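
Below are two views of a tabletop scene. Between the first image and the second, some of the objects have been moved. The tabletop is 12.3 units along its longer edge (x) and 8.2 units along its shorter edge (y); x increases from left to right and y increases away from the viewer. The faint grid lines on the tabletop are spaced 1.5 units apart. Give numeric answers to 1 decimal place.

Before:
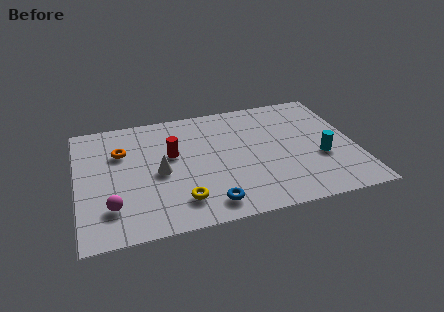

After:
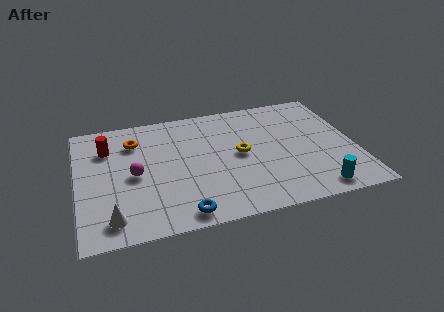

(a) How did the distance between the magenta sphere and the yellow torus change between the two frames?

+1.7

Before: roughly 3.0 units apart; after: 4.7. That's 1.7 units further apart.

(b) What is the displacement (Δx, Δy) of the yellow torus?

(2.8, 2.5)

The yellow torus started near (4.4, 1.7) and ended near (7.2, 4.2).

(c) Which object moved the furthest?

the yellow torus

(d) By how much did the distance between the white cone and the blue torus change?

-0.3

Before: roughly 3.3 units apart; after: 3.0. That's 0.3 units closer together.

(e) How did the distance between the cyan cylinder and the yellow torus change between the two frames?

-2.0

The distance was about 6.5 in the first image and 4.5 in the second, so they moved 2.0 units closer together.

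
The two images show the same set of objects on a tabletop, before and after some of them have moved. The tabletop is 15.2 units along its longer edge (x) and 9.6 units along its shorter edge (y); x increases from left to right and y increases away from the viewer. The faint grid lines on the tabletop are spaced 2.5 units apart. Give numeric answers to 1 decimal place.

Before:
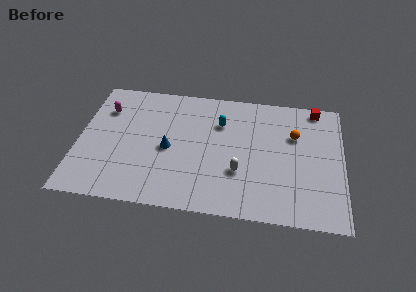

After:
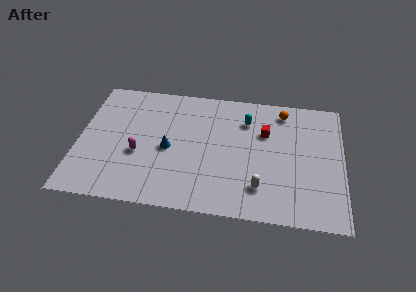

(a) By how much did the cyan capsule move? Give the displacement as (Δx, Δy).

(1.5, 0.4)

From the two frames, the cyan capsule sits at roughly (8.1, 6.8) before and (9.6, 7.2) after.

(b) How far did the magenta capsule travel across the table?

3.8

From (1.4, 7.0) to (3.5, 3.8), the magenta capsule covered √(2.1² + 3.2²) ≈ 3.8 units.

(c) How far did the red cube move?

3.7

From (13.6, 8.7) to (10.7, 6.4), the red cube covered √(2.9² + 2.3²) ≈ 3.7 units.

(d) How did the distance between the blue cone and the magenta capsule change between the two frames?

-2.8

The distance was about 4.6 in the first image and 1.8 in the second, so they moved 2.8 units closer together.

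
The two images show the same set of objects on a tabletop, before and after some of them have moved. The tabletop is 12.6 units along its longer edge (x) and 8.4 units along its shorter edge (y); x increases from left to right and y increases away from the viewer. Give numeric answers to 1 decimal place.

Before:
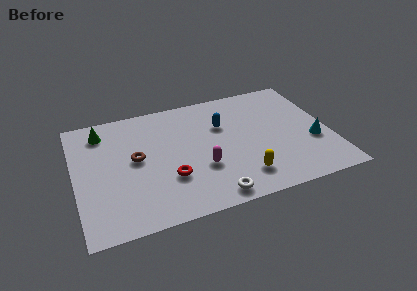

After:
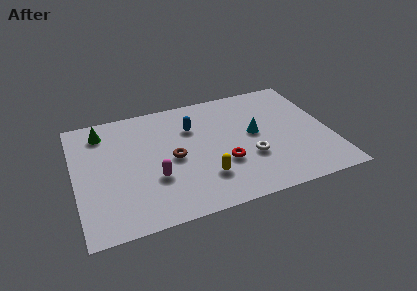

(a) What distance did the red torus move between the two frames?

2.7

From (4.5, 2.7) to (7.2, 2.9), the red torus covered √(2.7² + 0.2²) ≈ 2.7 units.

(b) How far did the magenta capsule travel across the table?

2.3

From (6.1, 2.9) to (3.8, 2.9), the magenta capsule covered √(2.3² + 0.0²) ≈ 2.3 units.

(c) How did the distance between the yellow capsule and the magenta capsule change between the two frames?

+0.3

They were about 2.2 units apart before and 2.5 after — 0.3 units further apart.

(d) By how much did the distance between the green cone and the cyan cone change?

-3.1

They were about 10.9 units apart before and 7.8 after — 3.1 units closer together.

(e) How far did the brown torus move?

1.9

From (3.0, 4.5) to (4.8, 4.0), the brown torus covered √(1.8² + 0.5²) ≈ 1.9 units.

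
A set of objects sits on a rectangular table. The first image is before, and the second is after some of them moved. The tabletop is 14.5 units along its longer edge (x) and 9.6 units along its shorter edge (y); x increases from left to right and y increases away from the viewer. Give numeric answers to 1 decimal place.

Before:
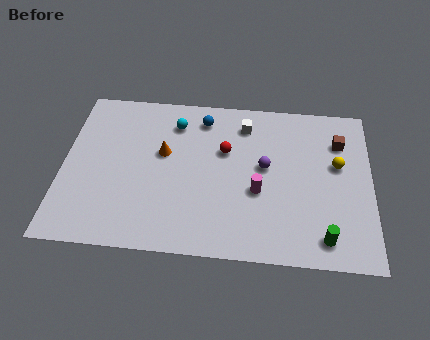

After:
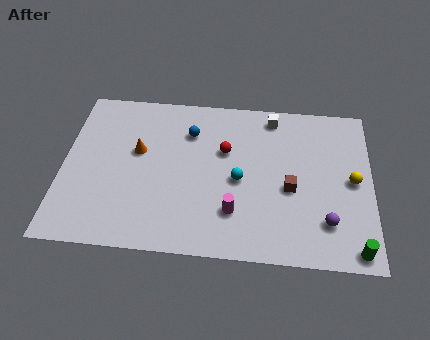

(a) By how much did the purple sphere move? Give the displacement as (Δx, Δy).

(2.9, -3.0)

The purple sphere started near (9.5, 5.3) and ended near (12.4, 2.3).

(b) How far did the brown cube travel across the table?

3.8

The brown cube moved from about (13.0, 7.1) to (10.7, 4.1), a distance of √(2.3² + 3.0²) ≈ 3.8.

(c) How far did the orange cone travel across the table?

1.2

The orange cone was near (4.7, 5.7) before and (3.5, 5.7) after, so it travelled √(1.2² + 0.0²) ≈ 1.2 units.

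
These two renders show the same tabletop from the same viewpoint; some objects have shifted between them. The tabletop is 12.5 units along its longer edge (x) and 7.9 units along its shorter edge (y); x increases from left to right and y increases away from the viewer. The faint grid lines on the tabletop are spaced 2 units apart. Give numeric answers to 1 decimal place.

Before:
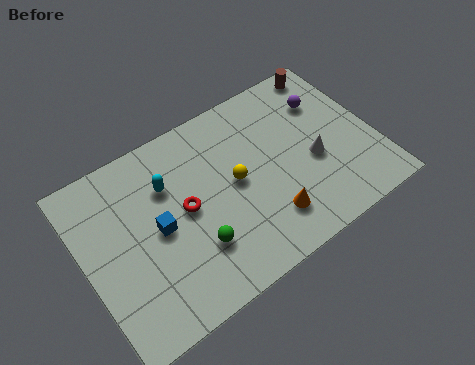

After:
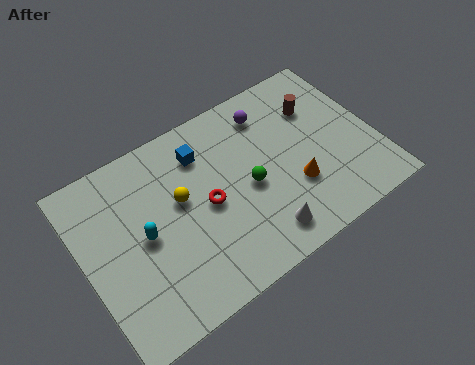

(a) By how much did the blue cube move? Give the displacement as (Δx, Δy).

(2.3, 2.2)

The blue cube started near (3.1, 3.9) and ended near (5.4, 6.1).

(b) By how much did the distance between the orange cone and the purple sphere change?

-1.3

Before: roughly 5.1 units apart; after: 3.8. That's 1.3 units closer together.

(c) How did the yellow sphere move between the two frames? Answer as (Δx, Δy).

(-2.3, 0.5)

From the two frames, the yellow sphere sits at roughly (6.5, 4.1) before and (4.2, 4.6) after.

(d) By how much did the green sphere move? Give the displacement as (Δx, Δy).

(2.6, 1.3)

The green sphere started near (4.4, 2.3) and ended near (7.0, 3.6).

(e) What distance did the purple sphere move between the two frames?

2.5

The purple sphere moved from about (10.8, 5.7) to (8.4, 6.4), a distance of √(2.4² + 0.7²) ≈ 2.5.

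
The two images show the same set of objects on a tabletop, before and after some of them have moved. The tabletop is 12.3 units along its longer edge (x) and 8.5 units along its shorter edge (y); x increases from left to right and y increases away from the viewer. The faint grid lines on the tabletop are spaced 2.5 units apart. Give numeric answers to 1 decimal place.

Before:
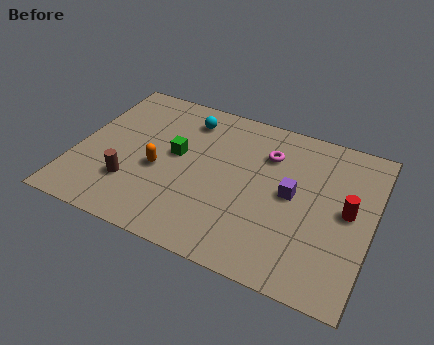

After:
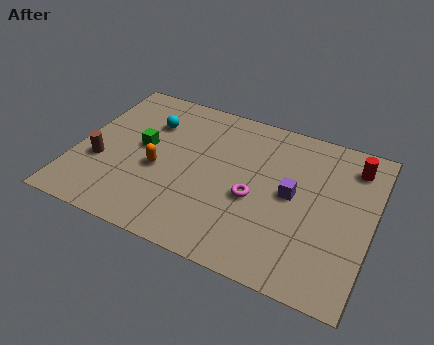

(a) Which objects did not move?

the purple cube and the orange capsule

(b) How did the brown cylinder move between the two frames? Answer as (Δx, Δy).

(-1.4, 0.7)

The brown cylinder was at about (2.5, 2.4) and moved to about (1.1, 3.1).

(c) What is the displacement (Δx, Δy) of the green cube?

(-1.4, -0.1)

From the two frames, the green cube sits at roughly (4.1, 4.7) before and (2.7, 4.6) after.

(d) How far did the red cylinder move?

2.5

The red cylinder was near (11.3, 4.4) before and (11.3, 6.9) after, so it travelled √(0.0² + 2.5²) ≈ 2.5 units.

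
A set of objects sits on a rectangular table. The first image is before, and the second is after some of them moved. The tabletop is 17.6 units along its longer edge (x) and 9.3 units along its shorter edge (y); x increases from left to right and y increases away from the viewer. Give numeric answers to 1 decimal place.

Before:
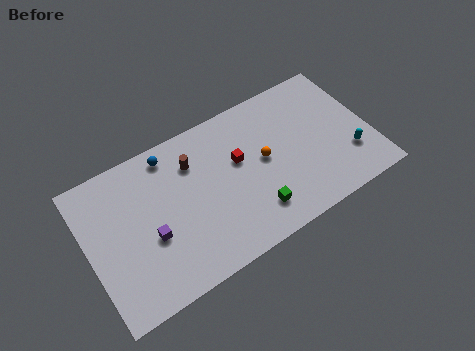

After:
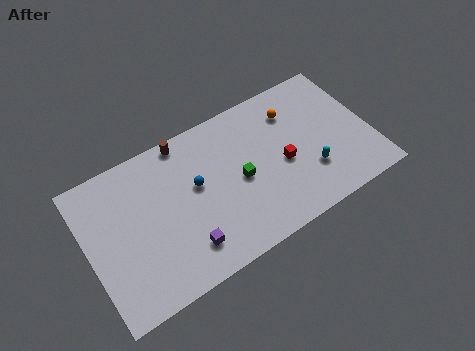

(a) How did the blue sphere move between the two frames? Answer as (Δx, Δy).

(1.3, -2.7)

The blue sphere was at about (5.5, 8.1) and moved to about (6.8, 5.4).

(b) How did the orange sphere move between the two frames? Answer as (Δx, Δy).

(2.2, 2.2)

From the two frames, the orange sphere sits at roughly (11.0, 4.9) before and (13.2, 7.1) after.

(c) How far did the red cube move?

3.0

From (9.5, 5.6) to (12.1, 4.1), the red cube covered √(2.6² + 1.5²) ≈ 3.0 units.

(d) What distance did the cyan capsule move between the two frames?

2.5

The cyan capsule was near (16.1, 2.7) before and (13.6, 2.8) after, so it travelled √(2.5² + 0.1²) ≈ 2.5 units.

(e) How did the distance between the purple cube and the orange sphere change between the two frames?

+1.8

The distance was about 7.4 in the first image and 9.2 in the second, so they moved 1.8 units further apart.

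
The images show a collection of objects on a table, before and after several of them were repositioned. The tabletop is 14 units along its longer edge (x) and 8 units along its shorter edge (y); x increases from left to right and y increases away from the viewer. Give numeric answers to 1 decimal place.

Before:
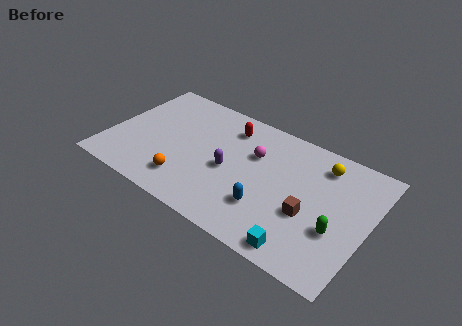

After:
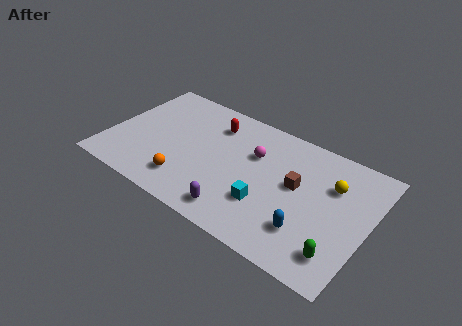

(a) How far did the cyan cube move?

2.7

From (11.0, 0.9) to (8.8, 2.5), the cyan cube covered √(2.2² + 1.6²) ≈ 2.7 units.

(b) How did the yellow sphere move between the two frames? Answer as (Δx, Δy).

(0.7, -1.0)

The yellow sphere started near (11.2, 6.5) and ended near (11.9, 5.5).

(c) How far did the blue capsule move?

2.2

From (8.9, 2.3) to (11.1, 2.1), the blue capsule covered √(2.2² + 0.2²) ≈ 2.2 units.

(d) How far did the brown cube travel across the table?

1.7

From (11.0, 3.1) to (10.1, 4.5), the brown cube covered √(0.9² + 1.4²) ≈ 1.7 units.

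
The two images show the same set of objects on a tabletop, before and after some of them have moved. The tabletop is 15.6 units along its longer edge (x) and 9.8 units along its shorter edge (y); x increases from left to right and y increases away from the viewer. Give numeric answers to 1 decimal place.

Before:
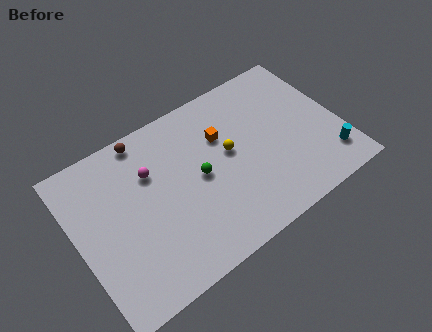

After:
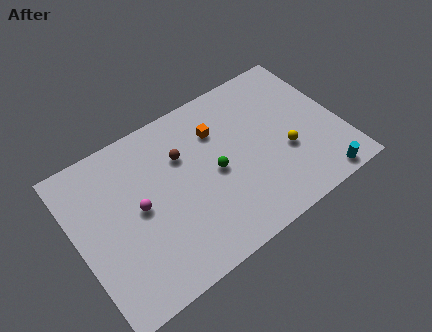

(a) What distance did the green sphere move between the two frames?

0.9

The green sphere moved from about (7.2, 4.9) to (8.1, 4.7), a distance of √(0.9² + 0.2²) ≈ 0.9.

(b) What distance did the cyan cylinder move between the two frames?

1.4

The cyan cylinder was near (14.5, 2.0) before and (13.7, 0.9) after, so it travelled √(0.8² + 1.1²) ≈ 1.4 units.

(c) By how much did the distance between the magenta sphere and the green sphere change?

+1.3

The distance was about 3.2 in the first image and 4.5 in the second, so they moved 1.3 units further apart.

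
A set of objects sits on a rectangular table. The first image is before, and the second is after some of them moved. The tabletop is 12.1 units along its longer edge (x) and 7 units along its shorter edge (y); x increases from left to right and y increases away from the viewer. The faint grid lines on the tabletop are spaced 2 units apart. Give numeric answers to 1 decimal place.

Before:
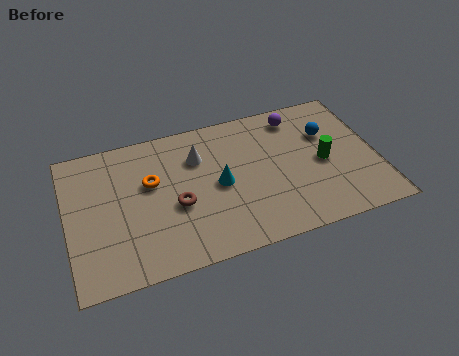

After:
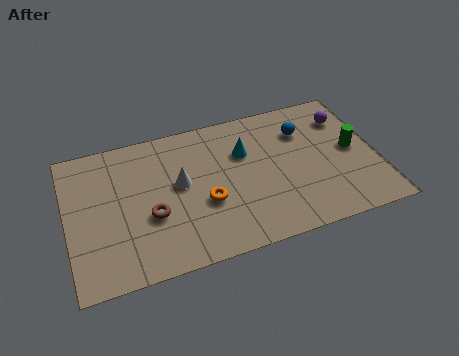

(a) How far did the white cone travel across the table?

1.4

From (5.2, 5.0) to (4.4, 3.9), the white cone covered √(0.8² + 1.1²) ≈ 1.4 units.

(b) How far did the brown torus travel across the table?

1.0

The brown torus was near (4.2, 2.9) before and (3.2, 2.7) after, so it travelled √(1.0² + 0.2²) ≈ 1.0 units.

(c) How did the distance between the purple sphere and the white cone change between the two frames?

+2.7

They were about 4.1 units apart before and 6.8 after — 2.7 units further apart.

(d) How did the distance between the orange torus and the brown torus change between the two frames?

+0.4

Before: roughly 1.7 units apart; after: 2.1. That's 0.4 units further apart.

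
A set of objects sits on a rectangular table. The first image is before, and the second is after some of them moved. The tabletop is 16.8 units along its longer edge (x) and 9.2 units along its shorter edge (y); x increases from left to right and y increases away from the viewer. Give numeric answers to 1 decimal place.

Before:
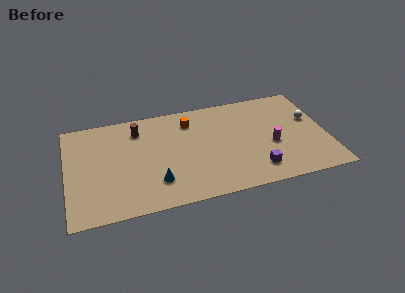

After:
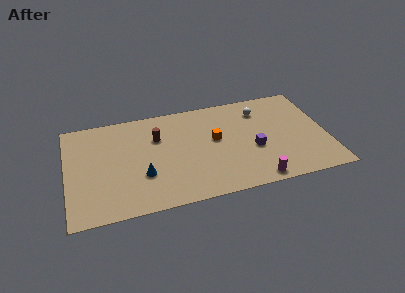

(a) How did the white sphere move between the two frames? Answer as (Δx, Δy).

(-3.2, 1.6)

The white sphere was at about (15.9, 5.6) and moved to about (12.7, 7.2).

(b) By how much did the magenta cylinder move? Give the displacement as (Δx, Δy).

(-1.3, -2.9)

The magenta cylinder started near (13.2, 3.8) and ended near (11.9, 0.9).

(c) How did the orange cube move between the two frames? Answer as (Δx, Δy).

(1.5, -2.1)

From the two frames, the orange cube sits at roughly (8.1, 7.3) before and (9.6, 5.2) after.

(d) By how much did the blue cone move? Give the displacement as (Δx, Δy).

(-0.8, 0.8)

The blue cone was at about (5.6, 2.3) and moved to about (4.8, 3.1).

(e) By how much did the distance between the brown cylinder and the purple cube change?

-2.5

Before: roughly 9.1 units apart; after: 6.6. That's 2.5 units closer together.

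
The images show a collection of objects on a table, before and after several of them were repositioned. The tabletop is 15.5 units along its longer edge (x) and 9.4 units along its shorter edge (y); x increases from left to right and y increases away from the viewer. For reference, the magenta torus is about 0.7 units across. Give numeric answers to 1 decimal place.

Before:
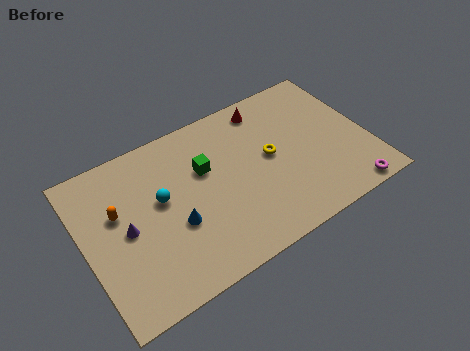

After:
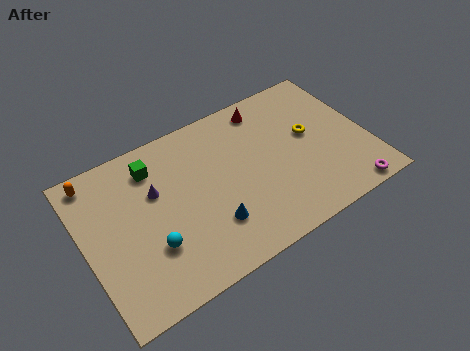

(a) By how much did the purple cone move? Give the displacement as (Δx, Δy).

(1.8, 1.4)

The purple cone was at about (2.2, 4.6) and moved to about (4.0, 6.0).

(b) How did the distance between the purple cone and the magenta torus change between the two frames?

-1.1

The distance was about 12.2 in the first image and 11.1 in the second, so they moved 1.1 units closer together.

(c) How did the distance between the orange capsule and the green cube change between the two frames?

-1.6

The distance was about 4.8 in the first image and 3.2 in the second, so they moved 1.6 units closer together.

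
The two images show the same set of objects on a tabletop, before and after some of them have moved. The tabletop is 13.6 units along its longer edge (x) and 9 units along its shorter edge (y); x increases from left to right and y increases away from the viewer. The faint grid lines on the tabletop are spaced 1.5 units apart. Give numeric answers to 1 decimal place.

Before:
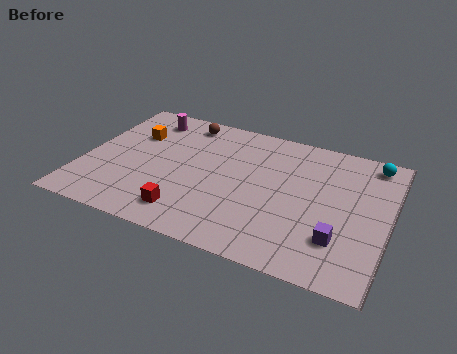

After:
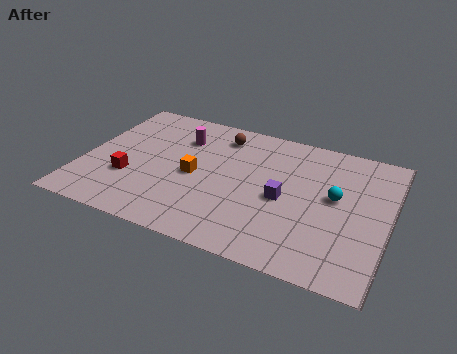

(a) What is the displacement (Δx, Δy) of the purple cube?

(-2.6, 1.7)

The purple cube started near (11.6, 2.4) and ended near (9.0, 4.1).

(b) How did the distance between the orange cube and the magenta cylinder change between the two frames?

+1.1

They were about 1.5 units apart before and 2.6 after — 1.1 units further apart.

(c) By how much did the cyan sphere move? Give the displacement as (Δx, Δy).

(-1.4, -2.9)

The cyan sphere started near (12.6, 7.9) and ended near (11.2, 5.0).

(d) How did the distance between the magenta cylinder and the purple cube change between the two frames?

-5.0

The distance was about 10.5 in the first image and 5.5 in the second, so they moved 5.0 units closer together.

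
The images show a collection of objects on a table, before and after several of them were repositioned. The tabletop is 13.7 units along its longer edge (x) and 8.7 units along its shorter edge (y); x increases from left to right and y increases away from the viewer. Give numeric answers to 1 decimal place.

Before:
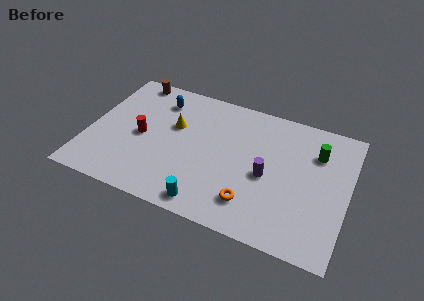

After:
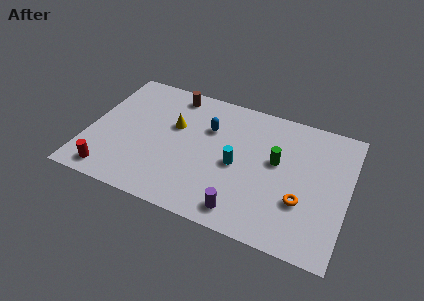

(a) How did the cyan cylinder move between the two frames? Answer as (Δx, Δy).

(1.2, 3.0)

From the two frames, the cyan cylinder sits at roughly (6.7, 1.0) before and (7.9, 4.0) after.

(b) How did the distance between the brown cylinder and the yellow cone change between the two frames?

-1.4

They were about 3.6 units apart before and 2.2 after — 1.4 units closer together.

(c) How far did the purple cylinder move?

2.9

The purple cylinder moved from about (9.5, 3.9) to (8.5, 1.2), a distance of √(1.0² + 2.7²) ≈ 2.9.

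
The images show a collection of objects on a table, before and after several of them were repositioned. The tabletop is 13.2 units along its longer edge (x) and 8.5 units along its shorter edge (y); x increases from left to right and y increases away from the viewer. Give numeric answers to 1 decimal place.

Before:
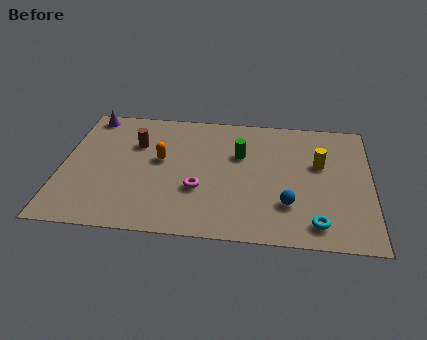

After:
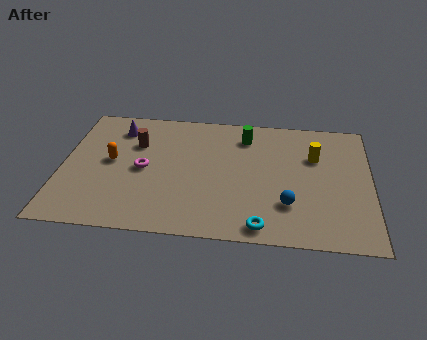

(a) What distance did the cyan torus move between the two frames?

2.3

The cyan torus moved from about (10.9, 1.3) to (8.6, 0.9), a distance of √(2.3² + 0.4²) ≈ 2.3.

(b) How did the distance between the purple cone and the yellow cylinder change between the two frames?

-1.7

They were about 10.3 units apart before and 8.6 after — 1.7 units closer together.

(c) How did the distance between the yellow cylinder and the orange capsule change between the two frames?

+2.0

They were about 6.8 units apart before and 8.8 after — 2.0 units further apart.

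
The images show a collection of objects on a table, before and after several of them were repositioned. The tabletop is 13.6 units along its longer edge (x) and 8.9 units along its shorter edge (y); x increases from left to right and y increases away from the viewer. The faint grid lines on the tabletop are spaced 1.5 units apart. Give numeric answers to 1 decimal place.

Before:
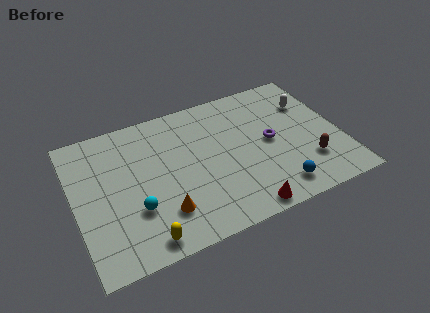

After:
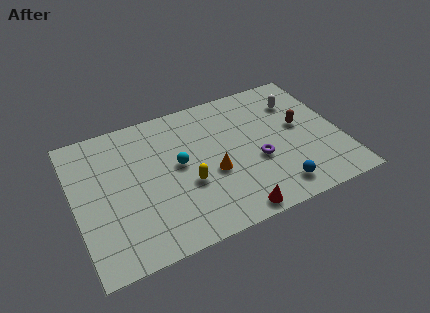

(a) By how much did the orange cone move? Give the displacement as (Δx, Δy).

(2.7, 1.4)

The orange cone started near (4.2, 2.2) and ended near (6.9, 3.6).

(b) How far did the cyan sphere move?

3.1

From (2.9, 2.9) to (5.3, 4.8), the cyan sphere covered √(2.4² + 1.9²) ≈ 3.1 units.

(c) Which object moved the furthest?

the yellow capsule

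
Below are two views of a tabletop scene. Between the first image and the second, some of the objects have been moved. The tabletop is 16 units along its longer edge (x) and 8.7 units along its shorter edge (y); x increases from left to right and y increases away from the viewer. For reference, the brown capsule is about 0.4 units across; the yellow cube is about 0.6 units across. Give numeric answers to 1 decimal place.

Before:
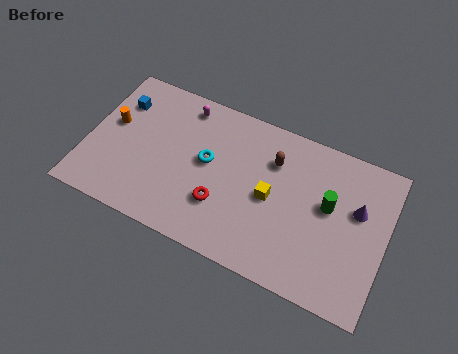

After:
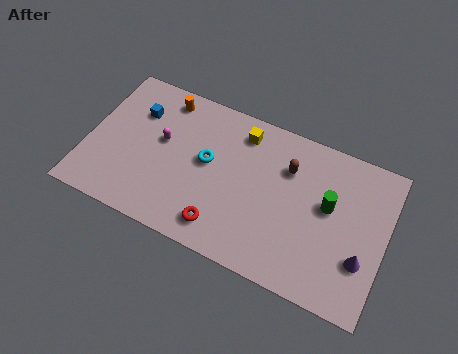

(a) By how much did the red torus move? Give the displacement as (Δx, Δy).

(0.2, -1.2)

The red torus was at about (7.4, 2.7) and moved to about (7.6, 1.5).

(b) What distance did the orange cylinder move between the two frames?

3.5

The orange cylinder moved from about (1.2, 5.0) to (3.7, 7.5), a distance of √(2.5² + 2.5²) ≈ 3.5.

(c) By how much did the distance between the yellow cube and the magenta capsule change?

-1.4

The distance was about 6.1 in the first image and 4.7 in the second, so they moved 1.4 units closer together.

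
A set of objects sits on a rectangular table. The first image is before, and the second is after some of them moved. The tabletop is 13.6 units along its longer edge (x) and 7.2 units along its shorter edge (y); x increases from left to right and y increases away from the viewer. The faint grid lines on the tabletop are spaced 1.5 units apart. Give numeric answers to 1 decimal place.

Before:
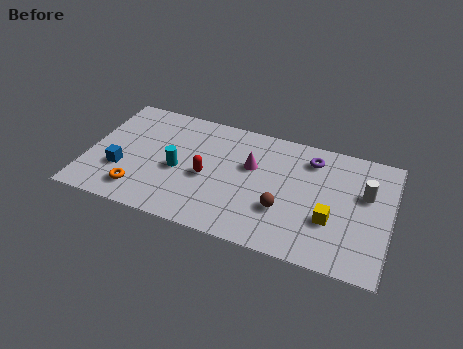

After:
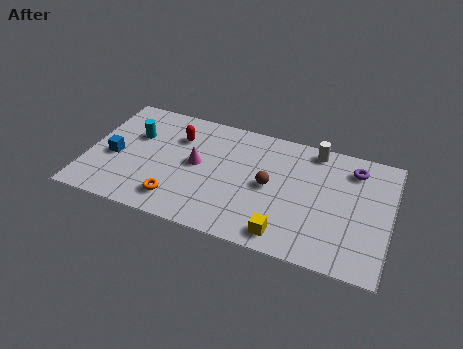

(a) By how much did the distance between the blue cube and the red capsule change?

-0.5

Before: roughly 3.9 units apart; after: 3.4. That's 0.5 units closer together.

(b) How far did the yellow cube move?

2.4

The yellow cube moved from about (11.0, 2.5) to (9.1, 1.0), a distance of √(1.9² + 1.5²) ≈ 2.4.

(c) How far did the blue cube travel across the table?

0.8

The blue cube was near (1.6, 2.4) before and (1.2, 3.1) after, so it travelled √(0.4² + 0.7²) ≈ 0.8 units.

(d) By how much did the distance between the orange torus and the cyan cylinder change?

+1.6

They were about 2.4 units apart before and 4.0 after — 1.6 units further apart.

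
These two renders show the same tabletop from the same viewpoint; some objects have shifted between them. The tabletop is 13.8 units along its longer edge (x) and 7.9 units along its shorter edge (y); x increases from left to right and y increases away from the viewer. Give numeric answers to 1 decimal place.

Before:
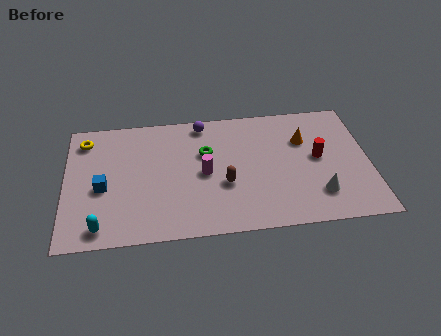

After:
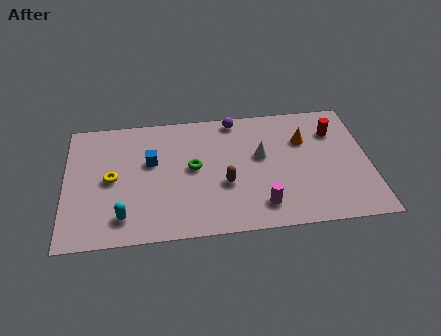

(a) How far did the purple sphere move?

1.5

The purple sphere was near (6.3, 7.0) before and (7.8, 7.1) after, so it travelled √(1.5² + 0.1²) ≈ 1.5 units.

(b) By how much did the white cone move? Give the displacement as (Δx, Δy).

(-2.5, 2.7)

From the two frames, the white cone sits at roughly (11.4, 1.9) before and (8.9, 4.6) after.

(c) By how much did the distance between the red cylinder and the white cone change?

+1.3

They were about 2.3 units apart before and 3.6 after — 1.3 units further apart.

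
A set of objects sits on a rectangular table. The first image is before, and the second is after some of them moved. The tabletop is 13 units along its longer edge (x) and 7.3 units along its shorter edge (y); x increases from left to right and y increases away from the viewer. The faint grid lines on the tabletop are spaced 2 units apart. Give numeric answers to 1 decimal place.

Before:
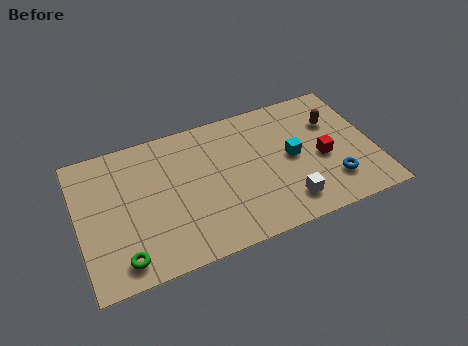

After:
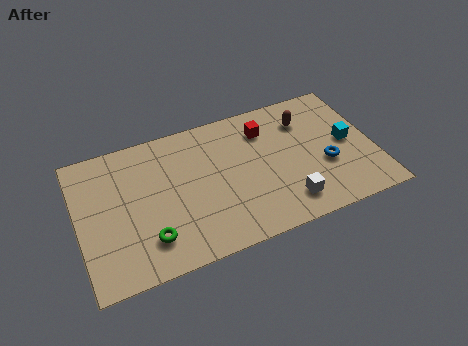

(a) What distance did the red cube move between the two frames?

3.3

From (10.7, 3.2) to (8.4, 5.6), the red cube covered √(2.3² + 2.4²) ≈ 3.3 units.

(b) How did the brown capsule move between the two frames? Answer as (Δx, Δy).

(-1.2, 0.5)

The brown capsule started near (11.4, 5.0) and ended near (10.2, 5.5).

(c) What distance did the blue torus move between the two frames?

1.0

The blue torus moved from about (11.0, 1.8) to (10.8, 2.8), a distance of √(0.2² + 1.0²) ≈ 1.0.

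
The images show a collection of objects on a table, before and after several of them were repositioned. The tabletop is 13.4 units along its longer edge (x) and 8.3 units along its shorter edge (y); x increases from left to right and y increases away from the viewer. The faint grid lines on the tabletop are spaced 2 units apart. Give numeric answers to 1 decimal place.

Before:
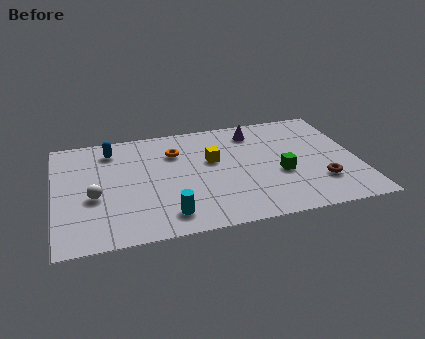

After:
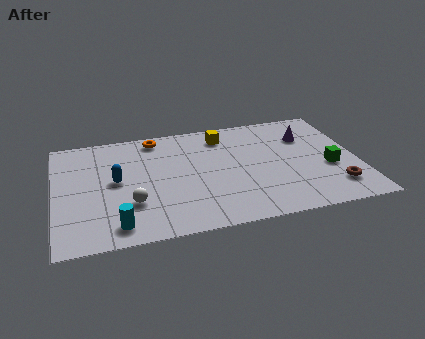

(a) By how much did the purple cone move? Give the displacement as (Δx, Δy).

(2.3, -0.9)

From the two frames, the purple cone sits at roughly (9.0, 6.8) before and (11.3, 5.9) after.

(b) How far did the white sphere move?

1.8

From (1.7, 3.4) to (3.3, 2.6), the white sphere covered √(1.6² + 0.8²) ≈ 1.8 units.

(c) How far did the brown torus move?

0.8

The brown torus moved from about (11.6, 2.3) to (12.2, 1.8), a distance of √(0.6² + 0.5²) ≈ 0.8.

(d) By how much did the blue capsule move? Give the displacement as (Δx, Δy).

(0.1, -2.4)

The blue capsule started near (2.6, 6.8) and ended near (2.7, 4.4).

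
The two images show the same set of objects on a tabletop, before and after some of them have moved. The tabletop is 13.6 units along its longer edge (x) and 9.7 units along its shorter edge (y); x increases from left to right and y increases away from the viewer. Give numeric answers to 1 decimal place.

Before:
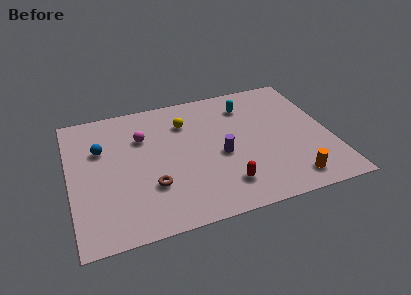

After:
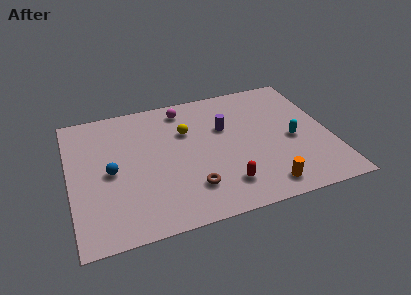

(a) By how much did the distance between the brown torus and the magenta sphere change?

+2.3

Before: roughly 3.7 units apart; after: 6.0. That's 2.3 units further apart.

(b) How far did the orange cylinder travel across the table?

1.4

The orange cylinder moved from about (11.2, 1.4) to (9.8, 1.3), a distance of √(1.4² + 0.1²) ≈ 1.4.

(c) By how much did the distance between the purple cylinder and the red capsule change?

+2.0

Before: roughly 2.2 units apart; after: 4.2. That's 2.0 units further apart.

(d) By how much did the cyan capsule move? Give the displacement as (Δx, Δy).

(2.1, -3.3)

From the two frames, the cyan capsule sits at roughly (9.5, 7.6) before and (11.6, 4.3) after.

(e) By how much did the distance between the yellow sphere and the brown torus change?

-0.5

The distance was about 4.7 in the first image and 4.2 in the second, so they moved 0.5 units closer together.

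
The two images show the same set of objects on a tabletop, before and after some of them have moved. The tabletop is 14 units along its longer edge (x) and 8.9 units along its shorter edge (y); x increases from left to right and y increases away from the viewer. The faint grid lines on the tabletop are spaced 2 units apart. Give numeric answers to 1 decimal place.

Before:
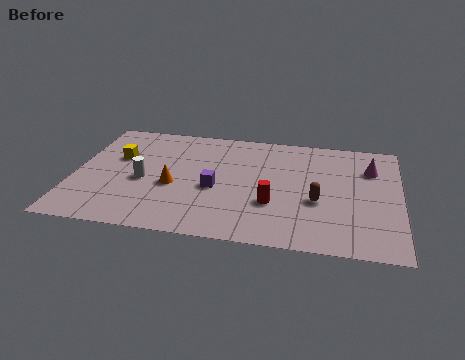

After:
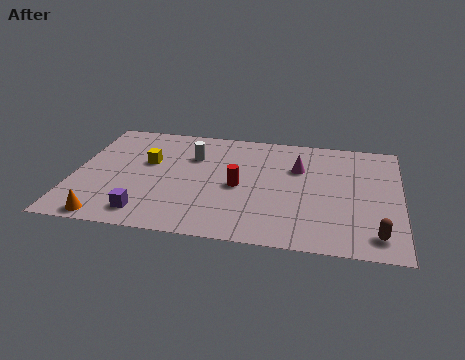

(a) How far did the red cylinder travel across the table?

1.9

The red cylinder moved from about (8.6, 3.0) to (7.1, 4.1), a distance of √(1.5² + 1.1²) ≈ 1.9.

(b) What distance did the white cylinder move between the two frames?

3.0

From (3.0, 3.9) to (5.0, 6.2), the white cylinder covered √(2.0² + 2.3²) ≈ 3.0 units.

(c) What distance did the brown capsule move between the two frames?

3.3

From (10.5, 3.5) to (13.0, 1.4), the brown capsule covered √(2.5² + 2.1²) ≈ 3.3 units.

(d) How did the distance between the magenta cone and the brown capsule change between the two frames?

+2.1

They were about 3.6 units apart before and 5.7 after — 2.1 units further apart.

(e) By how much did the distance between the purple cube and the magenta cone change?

+0.7

Before: roughly 7.1 units apart; after: 7.8. That's 0.7 units further apart.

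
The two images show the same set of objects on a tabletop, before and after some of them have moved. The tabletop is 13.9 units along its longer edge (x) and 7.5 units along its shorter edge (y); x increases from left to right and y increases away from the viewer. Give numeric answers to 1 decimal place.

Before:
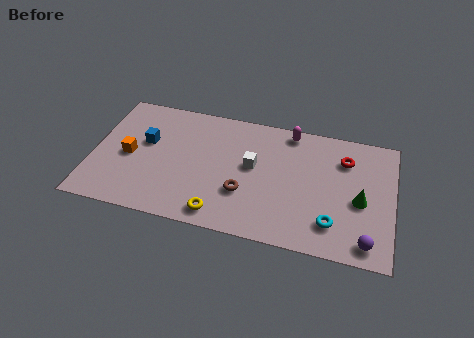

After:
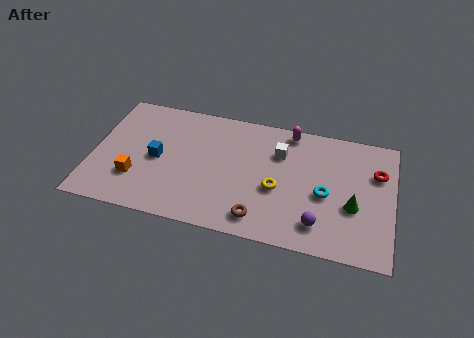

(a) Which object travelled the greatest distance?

the yellow torus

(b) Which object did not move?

the magenta capsule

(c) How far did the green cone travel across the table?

0.5

The green cone was near (12.4, 3.3) before and (12.1, 2.9) after, so it travelled √(0.3² + 0.4²) ≈ 0.5 units.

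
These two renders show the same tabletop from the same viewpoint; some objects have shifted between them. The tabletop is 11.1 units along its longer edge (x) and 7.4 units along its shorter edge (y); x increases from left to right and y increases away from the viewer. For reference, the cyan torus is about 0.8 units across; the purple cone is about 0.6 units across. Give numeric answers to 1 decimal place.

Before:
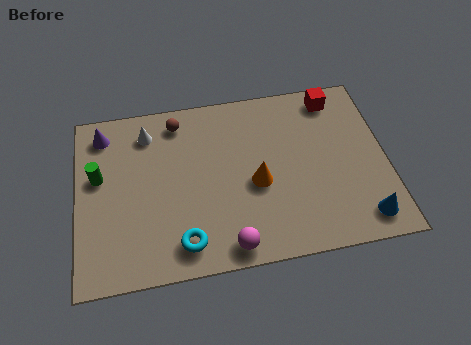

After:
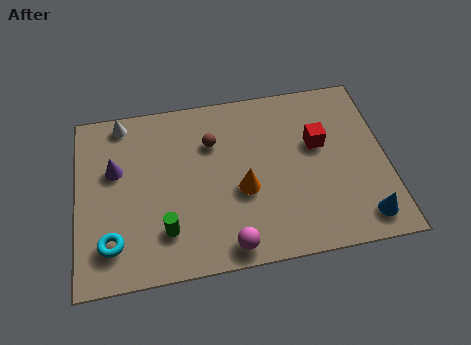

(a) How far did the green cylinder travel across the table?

3.5

The green cylinder moved from about (0.8, 4.4) to (3.1, 1.8), a distance of √(2.3² + 2.6²) ≈ 3.5.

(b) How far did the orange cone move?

0.5

The orange cone was near (6.4, 3.2) before and (5.9, 3.0) after, so it travelled √(0.5² + 0.2²) ≈ 0.5 units.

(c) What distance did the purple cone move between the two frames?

1.6

The purple cone moved from about (1.0, 6.2) to (1.4, 4.6), a distance of √(0.4² + 1.6²) ≈ 1.6.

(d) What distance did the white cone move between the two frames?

1.1

From (2.6, 6.0) to (1.7, 6.6), the white cone covered √(0.9² + 0.6²) ≈ 1.1 units.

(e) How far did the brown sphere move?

1.6

The brown sphere moved from about (3.7, 6.3) to (4.9, 5.2), a distance of √(1.2² + 1.1²) ≈ 1.6.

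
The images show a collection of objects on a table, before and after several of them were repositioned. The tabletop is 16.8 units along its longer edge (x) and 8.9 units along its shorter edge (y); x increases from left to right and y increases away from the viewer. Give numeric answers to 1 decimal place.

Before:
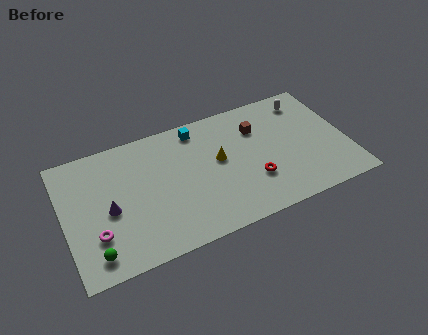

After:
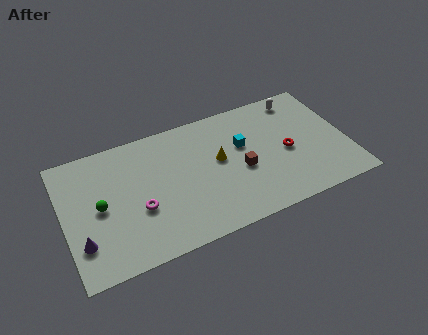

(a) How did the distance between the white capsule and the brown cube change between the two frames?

+2.3

The distance was about 3.3 in the first image and 5.6 in the second, so they moved 2.3 units further apart.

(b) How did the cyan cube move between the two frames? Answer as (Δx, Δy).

(2.5, -2.2)

The cyan cube was at about (8.2, 7.7) and moved to about (10.7, 5.5).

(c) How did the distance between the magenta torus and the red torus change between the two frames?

-0.4

The distance was about 9.3 in the first image and 8.9 in the second, so they moved 0.4 units closer together.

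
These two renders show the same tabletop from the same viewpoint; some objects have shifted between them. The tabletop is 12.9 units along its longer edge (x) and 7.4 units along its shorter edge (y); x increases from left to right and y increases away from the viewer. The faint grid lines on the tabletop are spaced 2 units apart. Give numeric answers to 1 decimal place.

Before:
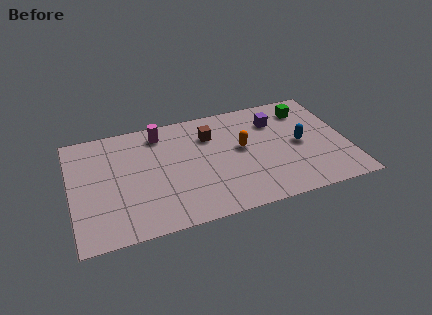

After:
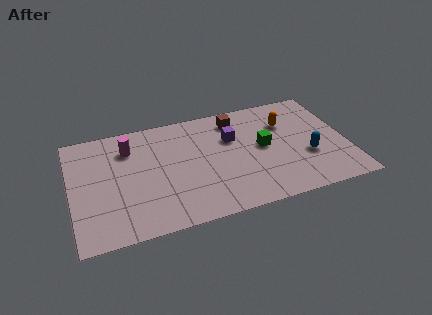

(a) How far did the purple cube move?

2.2

The purple cube moved from about (9.7, 5.5) to (7.6, 4.9), a distance of √(2.1² + 0.6²) ≈ 2.2.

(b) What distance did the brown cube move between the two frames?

1.5

From (6.6, 5.4) to (7.9, 6.1), the brown cube covered √(1.3² + 0.7²) ≈ 1.5 units.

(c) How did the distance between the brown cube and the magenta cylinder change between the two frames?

+2.7

Before: roughly 2.4 units apart; after: 5.1. That's 2.7 units further apart.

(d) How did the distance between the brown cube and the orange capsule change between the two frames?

+0.6

They were about 1.9 units apart before and 2.5 after — 0.6 units further apart.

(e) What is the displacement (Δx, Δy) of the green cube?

(-2.2, -2.0)

The green cube started near (11.2, 5.9) and ended near (9.0, 3.9).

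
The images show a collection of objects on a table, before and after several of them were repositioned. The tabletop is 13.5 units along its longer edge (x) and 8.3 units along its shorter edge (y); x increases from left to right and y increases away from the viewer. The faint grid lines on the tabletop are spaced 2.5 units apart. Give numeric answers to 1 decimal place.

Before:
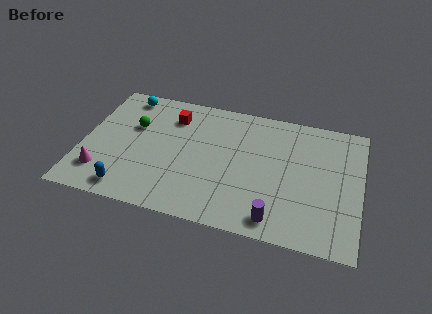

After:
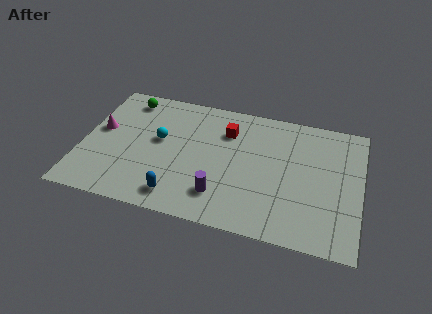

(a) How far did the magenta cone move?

2.8

The magenta cone was near (1.1, 1.9) before and (0.8, 4.7) after, so it travelled √(0.3² + 2.8²) ≈ 2.8 units.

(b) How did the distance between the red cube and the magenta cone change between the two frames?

+0.8

The distance was about 5.5 in the first image and 6.3 in the second, so they moved 0.8 units further apart.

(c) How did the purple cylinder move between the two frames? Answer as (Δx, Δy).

(-2.7, 0.8)

The purple cylinder was at about (9.6, 1.1) and moved to about (6.9, 1.9).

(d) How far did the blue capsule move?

2.4

The blue capsule moved from about (2.5, 1.1) to (4.9, 1.3), a distance of √(2.4² + 0.2²) ≈ 2.4.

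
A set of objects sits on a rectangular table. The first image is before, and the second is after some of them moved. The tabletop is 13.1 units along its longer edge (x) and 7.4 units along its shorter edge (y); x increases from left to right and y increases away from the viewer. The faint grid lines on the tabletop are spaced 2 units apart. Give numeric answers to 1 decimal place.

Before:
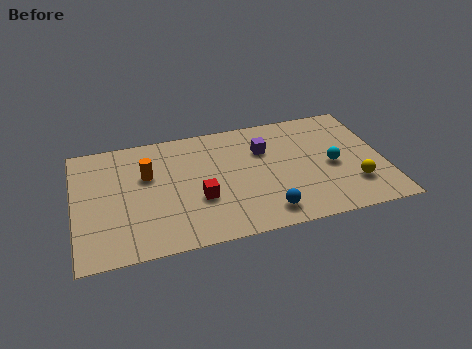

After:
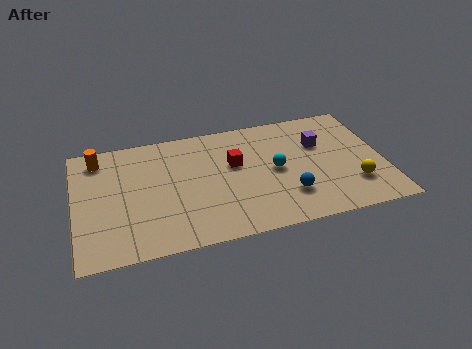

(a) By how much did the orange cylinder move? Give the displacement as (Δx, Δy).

(-2.0, 1.5)

The orange cylinder was at about (3.1, 4.7) and moved to about (1.1, 6.2).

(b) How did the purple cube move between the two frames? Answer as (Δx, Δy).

(2.4, -0.2)

The purple cube was at about (8.1, 5.1) and moved to about (10.5, 4.9).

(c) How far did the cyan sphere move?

2.4

From (10.9, 3.4) to (8.5, 3.7), the cyan sphere covered √(2.4² + 0.3²) ≈ 2.4 units.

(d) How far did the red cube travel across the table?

2.4

The red cube was near (5.2, 2.7) before and (6.8, 4.5) after, so it travelled √(1.6² + 1.8²) ≈ 2.4 units.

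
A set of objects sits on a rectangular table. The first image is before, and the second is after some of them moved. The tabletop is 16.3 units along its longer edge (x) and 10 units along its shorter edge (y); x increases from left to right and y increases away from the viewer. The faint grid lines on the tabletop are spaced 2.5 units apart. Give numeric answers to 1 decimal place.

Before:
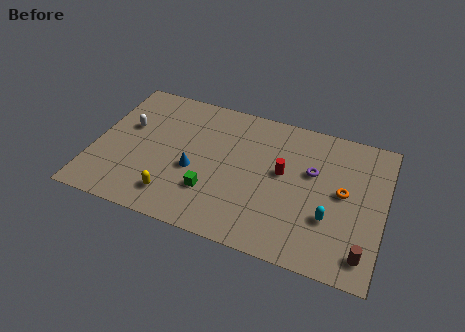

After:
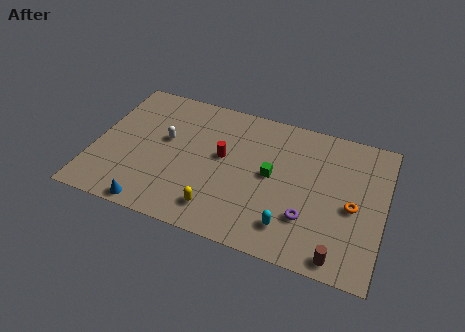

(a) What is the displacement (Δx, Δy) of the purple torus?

(0.0, -3.3)

The purple torus started near (12.2, 6.2) and ended near (12.2, 2.9).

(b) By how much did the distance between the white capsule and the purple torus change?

-1.7

Before: roughly 10.5 units apart; after: 8.8. That's 1.7 units closer together.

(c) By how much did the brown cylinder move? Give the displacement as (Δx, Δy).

(-1.3, -0.6)

The brown cylinder started near (15.4, 1.6) and ended near (14.1, 1.0).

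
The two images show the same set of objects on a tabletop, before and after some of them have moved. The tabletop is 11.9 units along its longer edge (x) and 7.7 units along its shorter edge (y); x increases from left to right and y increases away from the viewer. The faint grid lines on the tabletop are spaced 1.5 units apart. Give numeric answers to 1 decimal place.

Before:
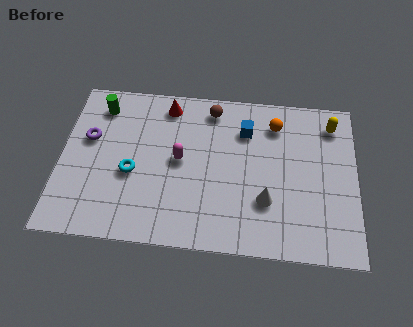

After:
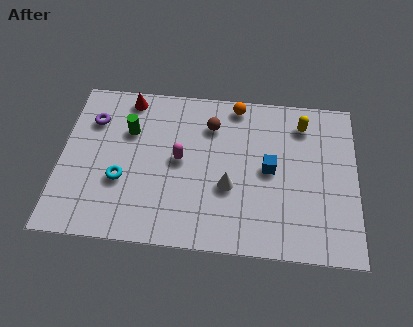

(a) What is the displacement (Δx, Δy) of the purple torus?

(0.1, 0.9)

The purple torus started near (1.1, 4.7) and ended near (1.2, 5.6).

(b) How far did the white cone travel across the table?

1.6

From (8.3, 2.4) to (6.8, 2.9), the white cone covered √(1.5² + 0.5²) ≈ 1.6 units.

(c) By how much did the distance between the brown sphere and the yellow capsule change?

-1.2

The distance was about 4.9 in the first image and 3.7 in the second, so they moved 1.2 units closer together.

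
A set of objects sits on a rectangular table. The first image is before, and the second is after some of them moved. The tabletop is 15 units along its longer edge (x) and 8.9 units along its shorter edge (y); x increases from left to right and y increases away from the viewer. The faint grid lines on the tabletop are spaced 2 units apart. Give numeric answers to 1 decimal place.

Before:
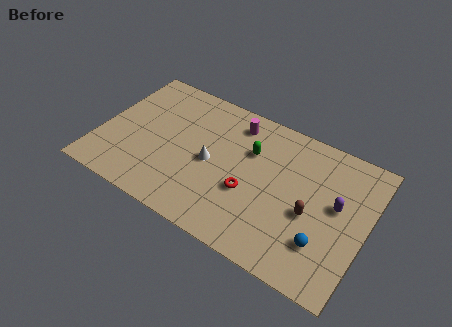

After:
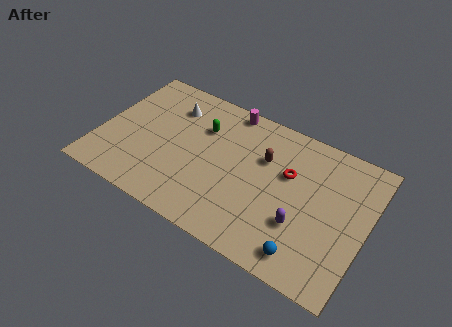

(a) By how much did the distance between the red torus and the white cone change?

+4.6

They were about 2.4 units apart before and 7.0 after — 4.6 units further apart.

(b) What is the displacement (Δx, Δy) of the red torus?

(1.9, 2.2)

The red torus started near (8.6, 3.4) and ended near (10.5, 5.6).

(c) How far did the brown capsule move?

3.6

The brown capsule was near (12.0, 3.8) before and (9.1, 5.9) after, so it travelled √(2.9² + 2.1²) ≈ 3.6 units.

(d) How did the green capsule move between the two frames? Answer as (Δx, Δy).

(-2.8, 0.2)

The green capsule was at about (8.3, 6.0) and moved to about (5.5, 6.2).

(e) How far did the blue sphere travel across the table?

1.4

The blue sphere moved from about (12.9, 2.4) to (12.1, 1.3), a distance of √(0.8² + 1.1²) ≈ 1.4.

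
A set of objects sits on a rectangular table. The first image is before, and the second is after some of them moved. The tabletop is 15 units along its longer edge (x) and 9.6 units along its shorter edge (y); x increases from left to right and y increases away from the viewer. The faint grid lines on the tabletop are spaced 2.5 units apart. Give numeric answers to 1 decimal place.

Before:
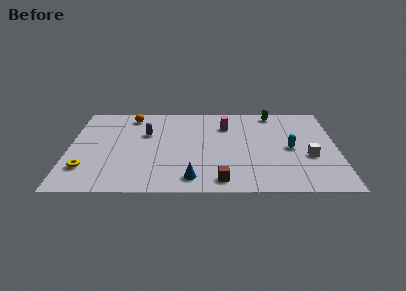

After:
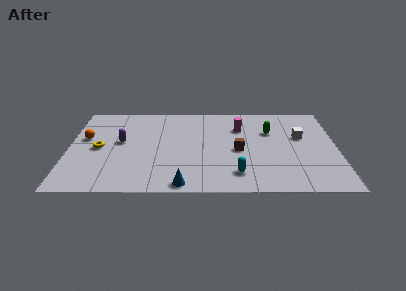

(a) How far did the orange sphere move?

3.5

The orange sphere moved from about (3.4, 8.2) to (0.9, 5.7), a distance of √(2.5² + 2.5²) ≈ 3.5.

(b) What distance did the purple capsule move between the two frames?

1.7

From (4.3, 6.2) to (2.9, 5.3), the purple capsule covered √(1.4² + 0.9²) ≈ 1.7 units.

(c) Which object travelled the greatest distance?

the cyan capsule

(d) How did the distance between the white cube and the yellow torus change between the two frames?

-1.1

They were about 12.5 units apart before and 11.4 after — 1.1 units closer together.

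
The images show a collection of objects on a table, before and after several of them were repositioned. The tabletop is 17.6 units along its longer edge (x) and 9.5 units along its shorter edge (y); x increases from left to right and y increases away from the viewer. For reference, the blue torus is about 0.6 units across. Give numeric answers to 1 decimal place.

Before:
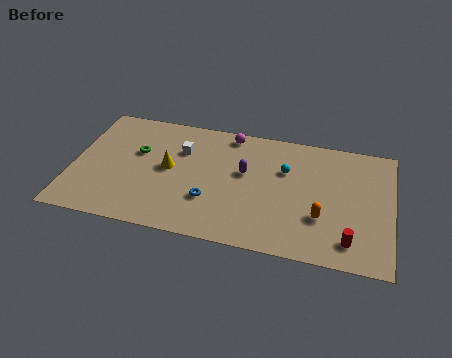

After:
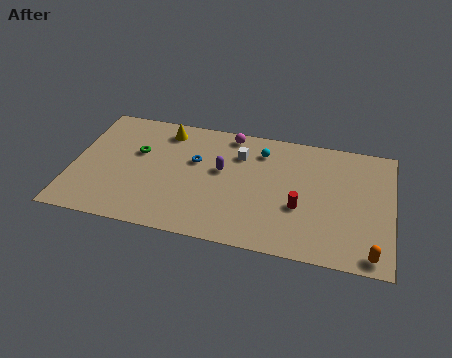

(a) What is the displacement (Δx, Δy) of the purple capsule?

(-1.3, -0.1)

The purple capsule was at about (9.5, 5.6) and moved to about (8.2, 5.5).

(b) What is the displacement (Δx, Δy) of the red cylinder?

(-2.8, 1.9)

The red cylinder started near (15.4, 1.7) and ended near (12.6, 3.6).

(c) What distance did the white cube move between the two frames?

3.2

From (5.9, 6.6) to (9.1, 7.0), the white cube covered √(3.2² + 0.4²) ≈ 3.2 units.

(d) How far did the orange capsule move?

3.5

The orange capsule moved from about (13.8, 3.1) to (16.6, 1.0), a distance of √(2.8² + 2.1²) ≈ 3.5.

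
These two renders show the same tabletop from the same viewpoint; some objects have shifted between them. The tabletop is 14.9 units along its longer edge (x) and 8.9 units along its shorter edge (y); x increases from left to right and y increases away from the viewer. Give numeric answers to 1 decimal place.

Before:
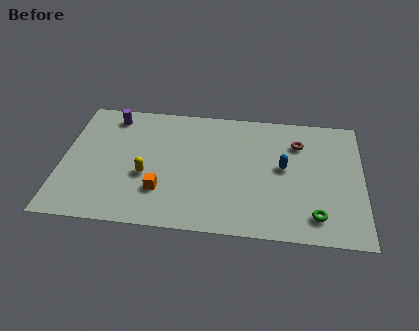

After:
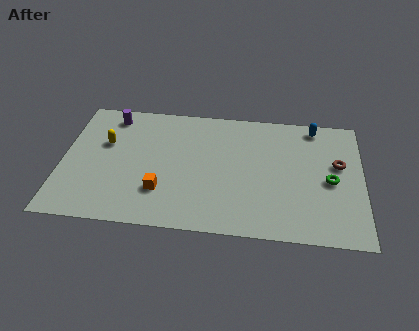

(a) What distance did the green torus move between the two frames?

2.6

The green torus was near (12.6, 1.6) before and (13.3, 4.1) after, so it travelled √(0.7² + 2.5²) ≈ 2.6 units.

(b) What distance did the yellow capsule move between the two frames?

3.0

The yellow capsule was near (4.2, 3.5) before and (2.1, 5.6) after, so it travelled √(2.1² + 2.1²) ≈ 3.0 units.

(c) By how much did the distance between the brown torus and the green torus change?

-3.8

They were about 5.1 units apart before and 1.3 after — 3.8 units closer together.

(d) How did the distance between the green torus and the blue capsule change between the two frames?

+0.3

Before: roughly 3.6 units apart; after: 3.9. That's 0.3 units further apart.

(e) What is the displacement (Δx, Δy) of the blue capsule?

(1.5, 3.1)

The blue capsule was at about (11.0, 4.8) and moved to about (12.5, 7.9).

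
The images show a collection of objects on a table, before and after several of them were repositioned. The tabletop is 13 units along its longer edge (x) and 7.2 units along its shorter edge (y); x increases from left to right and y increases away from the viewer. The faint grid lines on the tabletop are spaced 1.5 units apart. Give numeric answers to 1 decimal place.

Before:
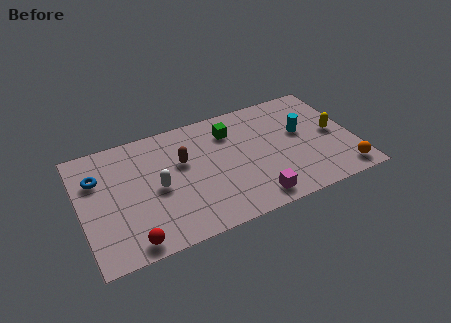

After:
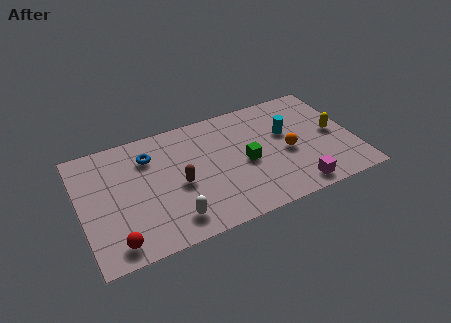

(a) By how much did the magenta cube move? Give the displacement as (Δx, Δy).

(2.0, -0.1)

The magenta cube started near (7.9, 1.0) and ended near (9.9, 0.9).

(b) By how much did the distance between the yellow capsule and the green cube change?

-0.9

They were about 5.2 units apart before and 4.3 after — 0.9 units closer together.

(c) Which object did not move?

the yellow capsule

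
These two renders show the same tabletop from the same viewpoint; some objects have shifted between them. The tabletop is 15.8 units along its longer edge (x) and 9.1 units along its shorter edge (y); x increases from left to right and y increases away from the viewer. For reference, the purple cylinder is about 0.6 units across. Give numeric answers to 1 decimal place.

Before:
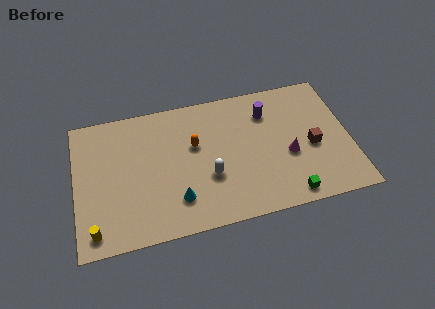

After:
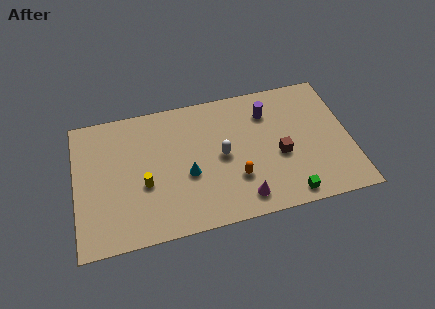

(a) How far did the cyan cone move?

1.7

From (5.7, 2.2) to (6.4, 3.7), the cyan cone covered √(0.7² + 1.5²) ≈ 1.7 units.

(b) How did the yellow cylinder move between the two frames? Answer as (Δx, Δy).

(2.9, 2.4)

The yellow cylinder started near (1.0, 1.2) and ended near (3.9, 3.6).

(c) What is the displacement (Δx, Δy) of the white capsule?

(0.8, 1.2)

The white capsule started near (7.6, 3.3) and ended near (8.4, 4.5).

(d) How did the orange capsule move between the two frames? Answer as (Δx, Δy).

(2.2, -2.8)

The orange capsule started near (6.9, 5.6) and ended near (9.1, 2.8).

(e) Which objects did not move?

the green cube and the purple cylinder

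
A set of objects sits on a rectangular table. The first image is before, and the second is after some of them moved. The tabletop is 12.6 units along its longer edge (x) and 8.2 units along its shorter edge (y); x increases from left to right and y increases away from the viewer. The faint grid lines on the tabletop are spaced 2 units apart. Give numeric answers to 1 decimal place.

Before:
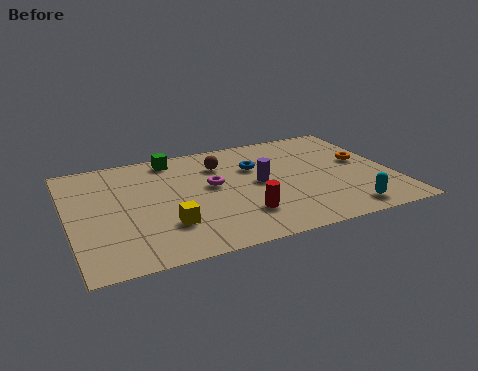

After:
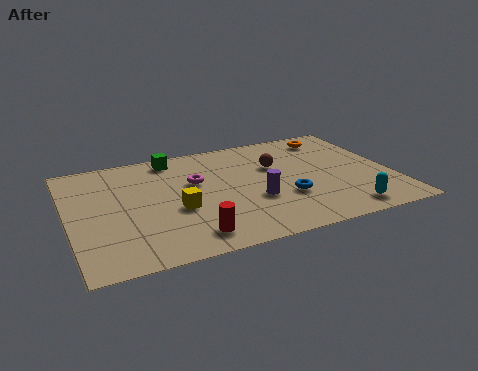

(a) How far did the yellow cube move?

1.1

The yellow cube moved from about (3.6, 2.3) to (4.1, 3.3), a distance of √(0.5² + 1.0²) ≈ 1.1.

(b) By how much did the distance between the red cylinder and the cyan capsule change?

+2.0

The distance was about 4.0 in the first image and 6.0 in the second, so they moved 2.0 units further apart.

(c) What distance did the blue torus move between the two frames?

2.8

From (7.4, 5.5) to (8.3, 2.8), the blue torus covered √(0.9² + 2.7²) ≈ 2.8 units.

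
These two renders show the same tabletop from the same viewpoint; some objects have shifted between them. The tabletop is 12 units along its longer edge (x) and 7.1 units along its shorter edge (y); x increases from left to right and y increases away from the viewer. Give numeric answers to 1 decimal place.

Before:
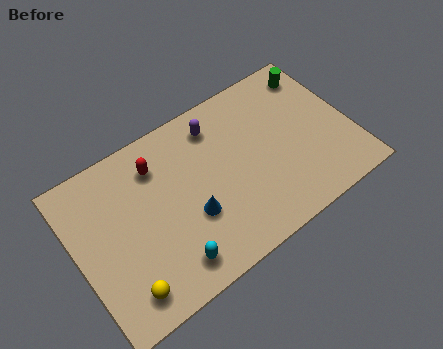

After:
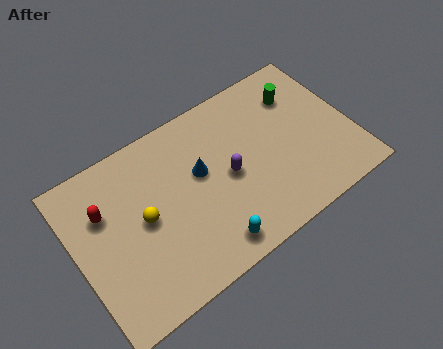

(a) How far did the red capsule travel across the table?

2.5

The red capsule was near (3.8, 5.5) before and (1.4, 4.8) after, so it travelled √(2.4² + 0.7²) ≈ 2.5 units.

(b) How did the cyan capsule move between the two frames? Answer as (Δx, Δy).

(1.7, -0.2)

The cyan capsule started near (3.6, 1.2) and ended near (5.3, 1.0).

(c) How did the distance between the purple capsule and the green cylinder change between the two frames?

-0.5

The distance was about 4.5 in the first image and 4.0 in the second, so they moved 0.5 units closer together.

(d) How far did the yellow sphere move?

2.7

From (1.6, 1.2) to (2.9, 3.6), the yellow sphere covered √(1.3² + 2.4²) ≈ 2.7 units.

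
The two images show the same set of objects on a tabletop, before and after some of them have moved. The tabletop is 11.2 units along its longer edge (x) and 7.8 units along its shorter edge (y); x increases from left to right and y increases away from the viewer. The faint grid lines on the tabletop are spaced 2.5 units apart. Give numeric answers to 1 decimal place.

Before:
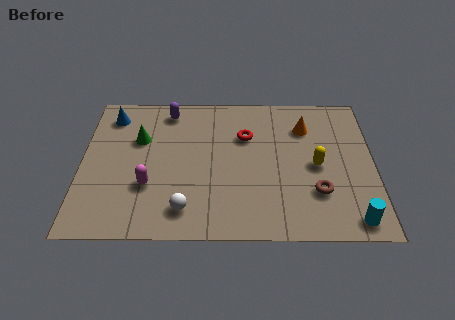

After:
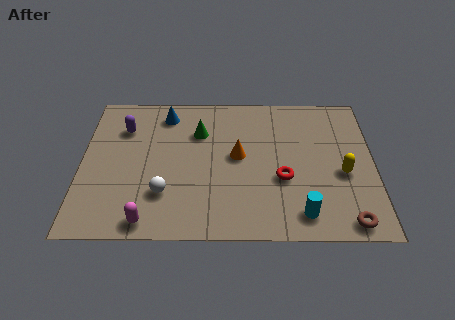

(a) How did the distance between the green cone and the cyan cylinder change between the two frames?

-3.3

They were about 9.1 units apart before and 5.8 after — 3.3 units closer together.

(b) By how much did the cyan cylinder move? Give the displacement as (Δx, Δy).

(-1.9, 0.3)

The cyan cylinder started near (10.3, 0.9) and ended near (8.4, 1.2).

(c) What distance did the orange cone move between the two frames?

3.1

From (8.6, 5.8) to (6.0, 4.2), the orange cone covered √(2.6² + 1.6²) ≈ 3.1 units.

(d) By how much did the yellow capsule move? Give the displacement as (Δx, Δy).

(1.0, -0.4)

The yellow capsule started near (9.0, 3.7) and ended near (10.0, 3.3).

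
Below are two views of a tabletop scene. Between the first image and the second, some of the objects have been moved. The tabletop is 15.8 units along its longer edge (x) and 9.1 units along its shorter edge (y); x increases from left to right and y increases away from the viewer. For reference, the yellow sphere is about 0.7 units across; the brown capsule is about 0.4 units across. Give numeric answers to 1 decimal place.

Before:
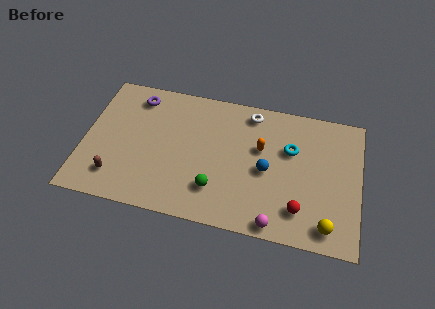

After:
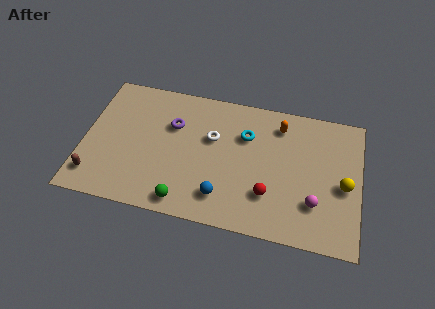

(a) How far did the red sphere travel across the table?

1.9

The red sphere moved from about (12.5, 2.0) to (10.7, 2.6), a distance of √(1.8² + 0.6²) ≈ 1.9.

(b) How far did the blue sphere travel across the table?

3.3

From (10.5, 4.2) to (8.1, 1.9), the blue sphere covered √(2.4² + 2.3²) ≈ 3.3 units.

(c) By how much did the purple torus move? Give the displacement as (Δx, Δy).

(2.2, -1.5)

The purple torus started near (2.8, 7.6) and ended near (5.0, 6.1).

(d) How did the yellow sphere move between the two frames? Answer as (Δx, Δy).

(0.8, 2.8)

The yellow sphere was at about (14.1, 1.3) and moved to about (14.9, 4.1).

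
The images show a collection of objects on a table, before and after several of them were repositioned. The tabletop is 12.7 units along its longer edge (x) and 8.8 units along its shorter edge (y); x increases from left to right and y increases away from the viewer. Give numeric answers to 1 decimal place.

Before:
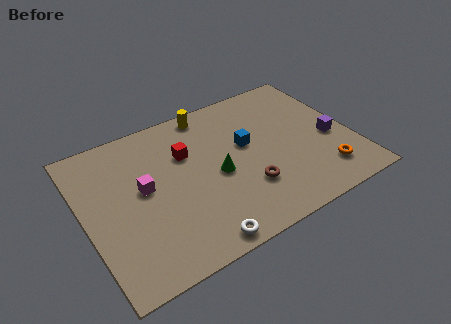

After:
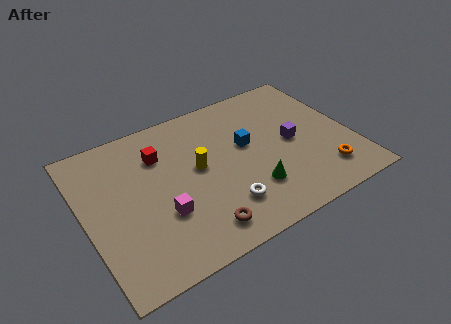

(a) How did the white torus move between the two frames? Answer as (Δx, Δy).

(1.5, 1.3)

The white torus was at about (4.7, 0.8) and moved to about (6.2, 2.1).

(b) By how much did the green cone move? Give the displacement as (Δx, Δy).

(1.4, -1.6)

The green cone started near (6.2, 4.0) and ended near (7.6, 2.4).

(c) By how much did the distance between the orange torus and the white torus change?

-1.6

The distance was about 6.4 in the first image and 4.8 in the second, so they moved 1.6 units closer together.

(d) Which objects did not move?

the blue cube and the orange torus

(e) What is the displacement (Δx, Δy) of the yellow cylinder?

(-1.0, -3.1)

The yellow cylinder started near (6.4, 7.9) and ended near (5.4, 4.8).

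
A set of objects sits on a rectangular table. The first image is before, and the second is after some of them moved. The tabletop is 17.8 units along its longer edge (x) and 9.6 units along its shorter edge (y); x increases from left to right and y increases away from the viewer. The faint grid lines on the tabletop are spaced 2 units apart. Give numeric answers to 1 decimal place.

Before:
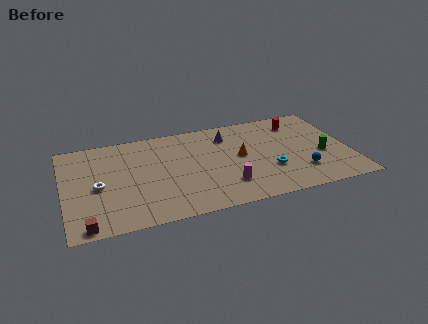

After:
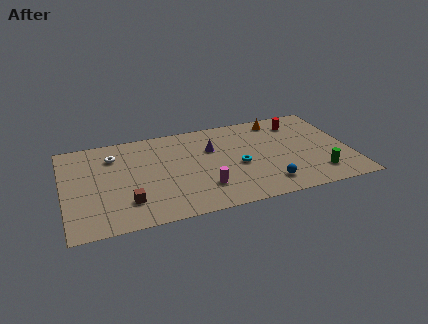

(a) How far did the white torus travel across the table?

3.1

From (2.1, 4.4) to (3.2, 7.3), the white torus covered √(1.1² + 2.9²) ≈ 3.1 units.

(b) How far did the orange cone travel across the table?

4.2

From (11.0, 5.1) to (13.7, 8.3), the orange cone covered √(2.7² + 3.2²) ≈ 4.2 units.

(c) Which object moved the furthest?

the orange cone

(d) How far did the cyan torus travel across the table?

2.1

From (12.7, 3.2) to (10.8, 4.2), the cyan torus covered √(1.9² + 1.0²) ≈ 2.1 units.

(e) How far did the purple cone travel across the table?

1.6

From (10.4, 7.5) to (9.3, 6.4), the purple cone covered √(1.1² + 1.1²) ≈ 1.6 units.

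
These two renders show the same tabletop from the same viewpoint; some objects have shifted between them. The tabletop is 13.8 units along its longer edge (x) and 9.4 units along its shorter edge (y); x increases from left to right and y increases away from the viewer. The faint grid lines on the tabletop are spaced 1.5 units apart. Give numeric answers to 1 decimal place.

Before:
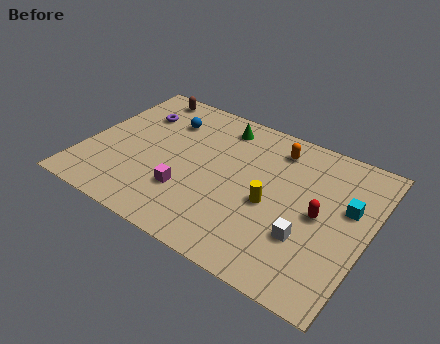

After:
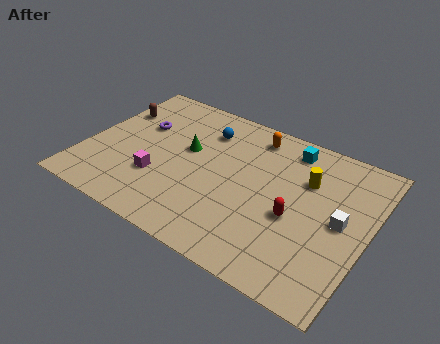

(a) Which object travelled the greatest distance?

the cyan cube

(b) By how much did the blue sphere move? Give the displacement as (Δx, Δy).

(1.9, 0.2)

The blue sphere was at about (3.5, 7.0) and moved to about (5.4, 7.2).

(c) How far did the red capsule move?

1.3

The red capsule was near (11.5, 4.6) before and (10.4, 3.9) after, so it travelled √(1.1² + 0.7²) ≈ 1.3 units.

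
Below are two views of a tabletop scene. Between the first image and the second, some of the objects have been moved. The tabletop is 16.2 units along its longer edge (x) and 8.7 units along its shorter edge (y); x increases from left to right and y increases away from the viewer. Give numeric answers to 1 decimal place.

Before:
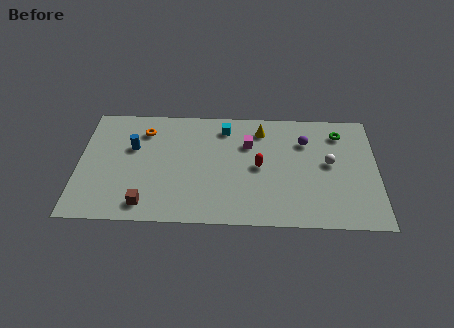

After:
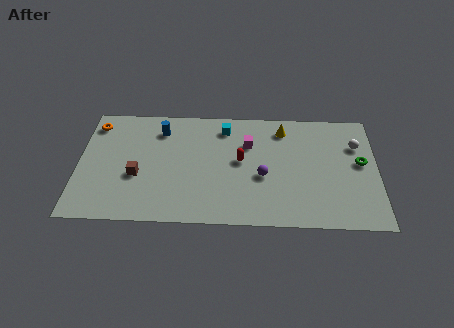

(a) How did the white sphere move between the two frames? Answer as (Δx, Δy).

(1.5, 1.4)

The white sphere was at about (13.6, 4.7) and moved to about (15.1, 6.1).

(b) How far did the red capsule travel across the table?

1.1

From (9.8, 4.3) to (8.8, 4.7), the red capsule covered √(1.0² + 0.4²) ≈ 1.1 units.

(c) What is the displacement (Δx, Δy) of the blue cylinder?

(1.5, 1.4)

From the two frames, the blue cylinder sits at roughly (2.9, 5.5) before and (4.4, 6.9) after.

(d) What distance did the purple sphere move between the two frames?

3.5

From (12.3, 6.3) to (10.0, 3.6), the purple sphere covered √(2.3² + 2.7²) ≈ 3.5 units.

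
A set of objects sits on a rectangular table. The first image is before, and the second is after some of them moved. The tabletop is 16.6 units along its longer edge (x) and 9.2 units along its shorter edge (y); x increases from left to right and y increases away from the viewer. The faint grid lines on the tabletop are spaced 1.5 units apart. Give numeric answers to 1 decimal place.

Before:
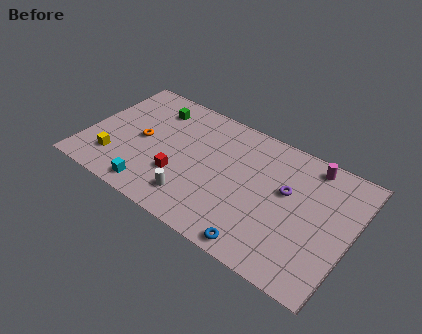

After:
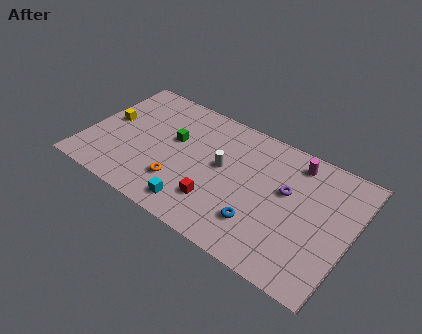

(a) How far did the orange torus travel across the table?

3.4

The orange torus moved from about (3.4, 4.5) to (6.2, 2.5), a distance of √(2.8² + 2.0²) ≈ 3.4.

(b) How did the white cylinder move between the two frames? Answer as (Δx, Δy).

(1.3, 3.2)

The white cylinder started near (7.2, 1.9) and ended near (8.5, 5.1).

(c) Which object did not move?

the purple torus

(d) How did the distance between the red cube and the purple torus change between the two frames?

-1.9

They were about 6.9 units apart before and 5.0 after — 1.9 units closer together.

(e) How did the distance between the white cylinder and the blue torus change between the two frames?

-0.6

Before: roughly 4.5 units apart; after: 3.9. That's 0.6 units closer together.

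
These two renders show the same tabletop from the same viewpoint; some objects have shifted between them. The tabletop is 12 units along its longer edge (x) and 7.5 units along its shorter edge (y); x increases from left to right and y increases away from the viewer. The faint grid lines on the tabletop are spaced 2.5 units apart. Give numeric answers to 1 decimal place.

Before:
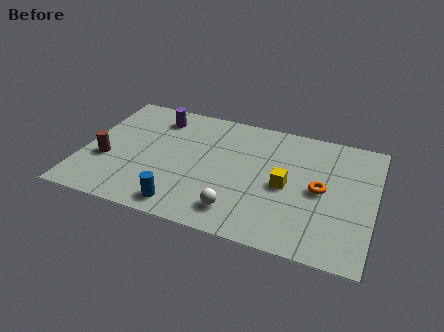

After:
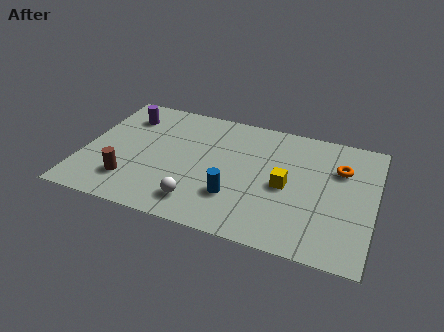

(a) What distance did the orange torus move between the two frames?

1.7

From (9.8, 3.7) to (10.5, 5.2), the orange torus covered √(0.7² + 1.5²) ≈ 1.7 units.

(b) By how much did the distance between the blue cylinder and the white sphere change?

-0.6

Before: roughly 2.2 units apart; after: 1.6. That's 0.6 units closer together.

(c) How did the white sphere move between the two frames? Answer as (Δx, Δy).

(-1.6, 0.0)

From the two frames, the white sphere sits at roughly (6.6, 1.4) before and (5.0, 1.4) after.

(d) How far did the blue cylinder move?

2.3

The blue cylinder was near (4.4, 1.0) before and (6.4, 2.2) after, so it travelled √(2.0² + 1.2²) ≈ 2.3 units.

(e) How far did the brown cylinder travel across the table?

1.5

The brown cylinder moved from about (1.0, 2.8) to (2.1, 1.8), a distance of √(1.1² + 1.0²) ≈ 1.5.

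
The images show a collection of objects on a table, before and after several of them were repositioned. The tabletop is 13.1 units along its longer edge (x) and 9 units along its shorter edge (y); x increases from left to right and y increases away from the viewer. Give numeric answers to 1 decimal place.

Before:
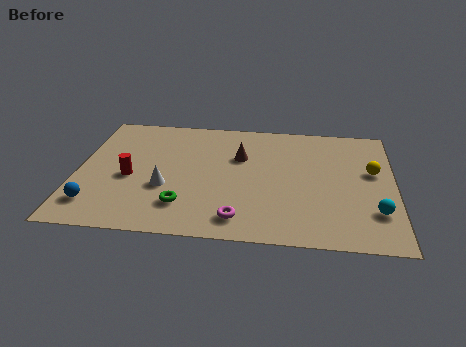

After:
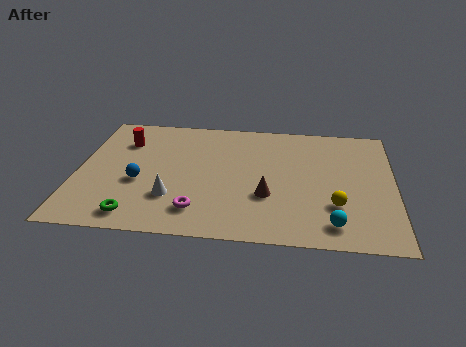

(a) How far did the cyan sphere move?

2.0

The cyan sphere was near (12.3, 2.4) before and (10.6, 1.4) after, so it travelled √(1.7² + 1.0²) ≈ 2.0 units.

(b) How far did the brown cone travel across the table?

3.0

The brown cone was near (6.7, 5.9) before and (7.9, 3.1) after, so it travelled √(1.2² + 2.8²) ≈ 3.0 units.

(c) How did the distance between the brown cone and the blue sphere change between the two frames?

-1.8

They were about 7.1 units apart before and 5.3 after — 1.8 units closer together.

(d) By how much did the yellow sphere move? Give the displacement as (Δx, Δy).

(-1.5, -2.6)

The yellow sphere was at about (12.2, 5.3) and moved to about (10.7, 2.7).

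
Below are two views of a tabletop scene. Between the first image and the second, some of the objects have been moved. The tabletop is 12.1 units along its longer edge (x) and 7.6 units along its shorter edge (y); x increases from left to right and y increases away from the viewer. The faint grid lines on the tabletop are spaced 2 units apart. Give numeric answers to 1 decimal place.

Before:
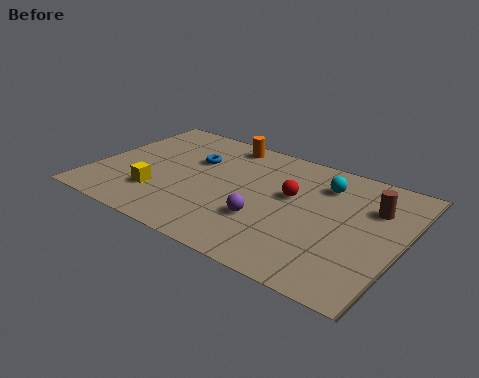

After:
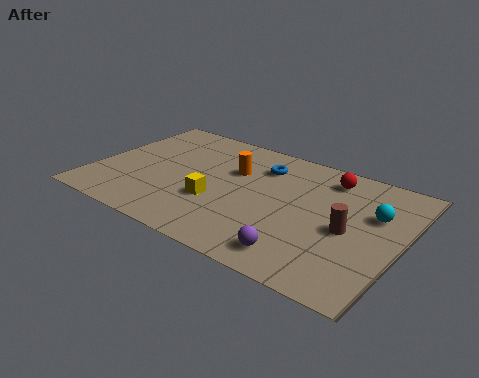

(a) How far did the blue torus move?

2.7

The blue torus was near (3.7, 5.0) before and (6.3, 5.8) after, so it travelled √(2.6² + 0.8²) ≈ 2.7 units.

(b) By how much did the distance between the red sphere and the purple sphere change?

+3.0

The distance was about 2.1 in the first image and 5.1 in the second, so they moved 3.0 units further apart.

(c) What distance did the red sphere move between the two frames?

2.2

From (7.7, 4.5) to (8.9, 6.3), the red sphere covered √(1.2² + 1.8²) ≈ 2.2 units.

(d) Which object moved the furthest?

the blue torus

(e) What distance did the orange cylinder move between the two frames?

1.8

The orange cylinder moved from about (4.6, 6.7) to (5.3, 5.0), a distance of √(0.7² + 1.7²) ≈ 1.8.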